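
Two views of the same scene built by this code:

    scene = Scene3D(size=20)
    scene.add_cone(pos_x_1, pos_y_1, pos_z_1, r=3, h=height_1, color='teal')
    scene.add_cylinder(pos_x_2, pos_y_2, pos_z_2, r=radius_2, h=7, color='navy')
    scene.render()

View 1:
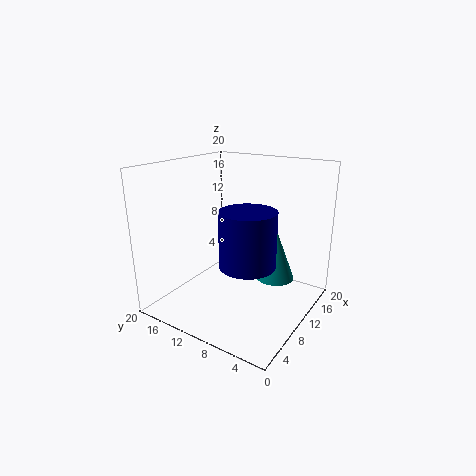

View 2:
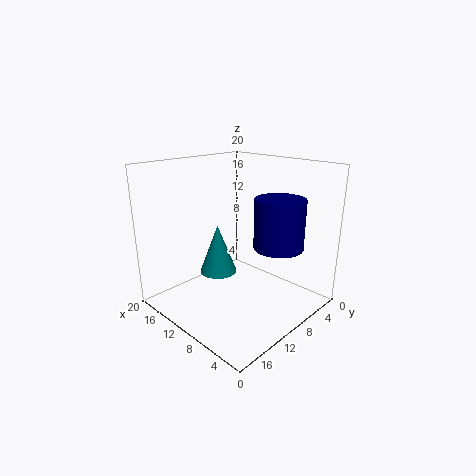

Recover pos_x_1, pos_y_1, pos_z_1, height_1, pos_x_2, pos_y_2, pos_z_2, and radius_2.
pos_x_1 = 17; pos_y_1 = 7.5; pos_z_1 = 1.5; height_1 = 8; pos_x_2 = 6; pos_y_2 = 6; pos_z_2 = 8.5; radius_2 = 3.5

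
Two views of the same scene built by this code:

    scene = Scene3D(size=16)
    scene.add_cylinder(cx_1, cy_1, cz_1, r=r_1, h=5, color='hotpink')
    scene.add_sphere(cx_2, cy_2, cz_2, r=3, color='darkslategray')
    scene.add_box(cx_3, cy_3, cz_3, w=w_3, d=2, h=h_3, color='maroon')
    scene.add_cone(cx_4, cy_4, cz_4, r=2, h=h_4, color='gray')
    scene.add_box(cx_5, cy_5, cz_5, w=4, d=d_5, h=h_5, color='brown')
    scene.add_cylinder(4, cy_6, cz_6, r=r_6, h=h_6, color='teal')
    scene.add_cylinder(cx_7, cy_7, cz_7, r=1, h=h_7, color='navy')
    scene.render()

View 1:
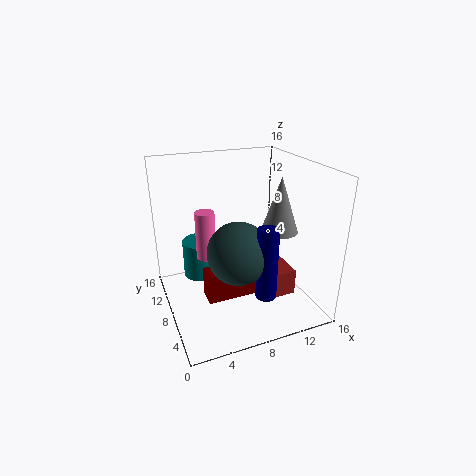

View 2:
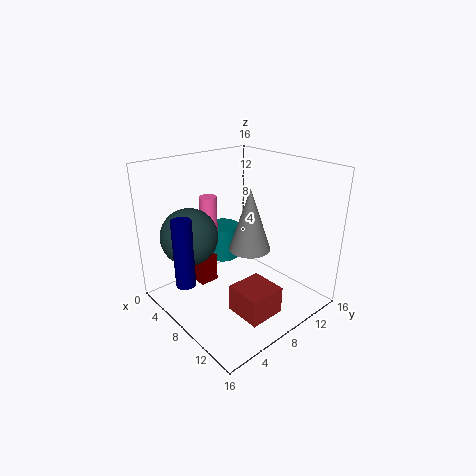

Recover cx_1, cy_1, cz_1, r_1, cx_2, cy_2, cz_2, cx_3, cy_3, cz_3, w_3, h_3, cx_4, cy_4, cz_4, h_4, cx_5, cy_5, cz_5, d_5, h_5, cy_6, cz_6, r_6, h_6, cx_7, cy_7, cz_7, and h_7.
cx_1 = 4, cy_1 = 7, cz_1 = 7, r_1 = 1, cx_2 = 6, cy_2 = 3, cz_2 = 9, cx_3 = 3, cy_3 = 3, cz_3 = 4, w_3 = 5, h_3 = 3, cx_4 = 12, cy_4 = 6, cz_4 = 9, h_4 = 6, cx_5 = 10, cy_5 = 5, cz_5 = 1, d_5 = 4, h_5 = 3, cy_6 = 9, cz_6 = 4, r_6 = 2, h_6 = 4, cx_7 = 8, cy_7 = 1, cz_7 = 5, h_7 = 7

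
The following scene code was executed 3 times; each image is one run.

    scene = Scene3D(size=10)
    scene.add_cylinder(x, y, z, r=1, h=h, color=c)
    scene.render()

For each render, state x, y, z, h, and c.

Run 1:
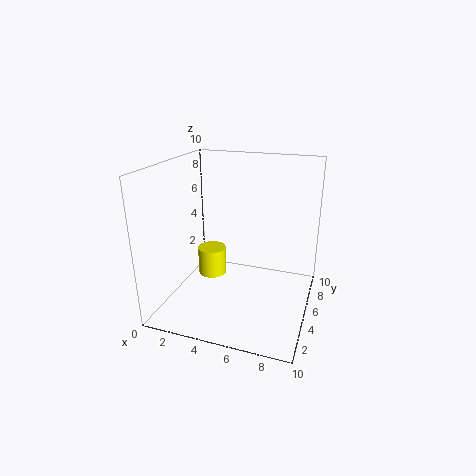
x = 3; y = 5; z = 2; h = 2; c = 'yellow'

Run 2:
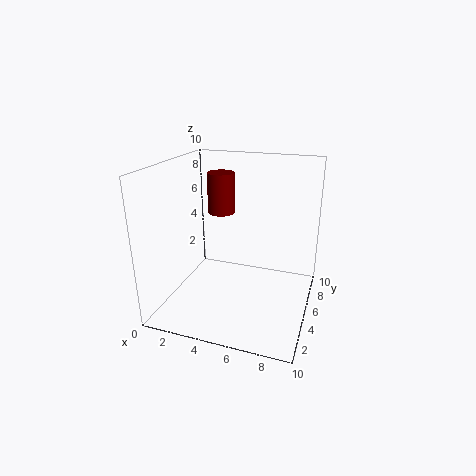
x = 3; y = 7; z = 6; h = 3; c = 'maroon'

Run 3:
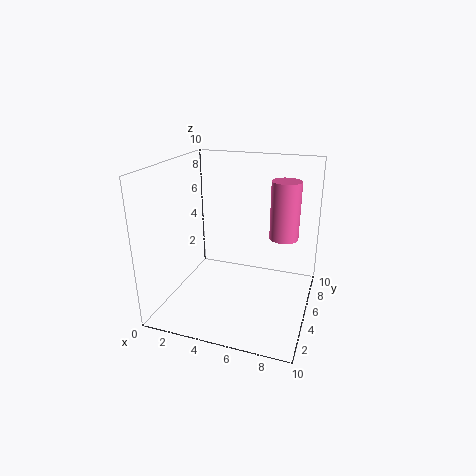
x = 8; y = 6; z = 5; h = 4; c = 'hotpink'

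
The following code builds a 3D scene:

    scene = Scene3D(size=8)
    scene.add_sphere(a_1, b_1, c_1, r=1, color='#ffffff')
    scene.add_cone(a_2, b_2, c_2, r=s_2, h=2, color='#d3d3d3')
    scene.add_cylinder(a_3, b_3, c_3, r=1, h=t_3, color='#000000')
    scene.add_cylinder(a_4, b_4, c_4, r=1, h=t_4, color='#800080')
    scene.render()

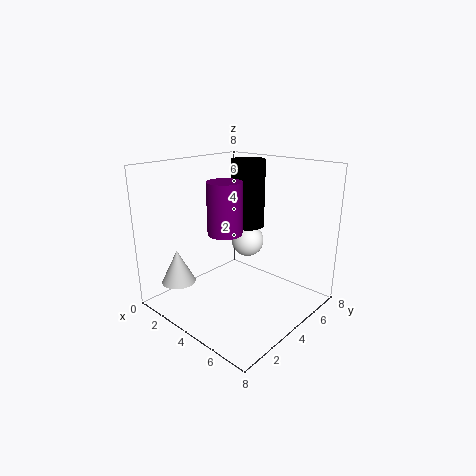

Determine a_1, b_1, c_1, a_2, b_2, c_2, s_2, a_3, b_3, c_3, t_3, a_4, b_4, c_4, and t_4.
a_1 = 3, b_1 = 6, c_1 = 3, a_2 = 1, b_2 = 2, c_2 = 1, s_2 = 1, a_3 = 3, b_3 = 6, c_3 = 4, t_3 = 4, a_4 = 3, b_4 = 4, c_4 = 4, t_4 = 3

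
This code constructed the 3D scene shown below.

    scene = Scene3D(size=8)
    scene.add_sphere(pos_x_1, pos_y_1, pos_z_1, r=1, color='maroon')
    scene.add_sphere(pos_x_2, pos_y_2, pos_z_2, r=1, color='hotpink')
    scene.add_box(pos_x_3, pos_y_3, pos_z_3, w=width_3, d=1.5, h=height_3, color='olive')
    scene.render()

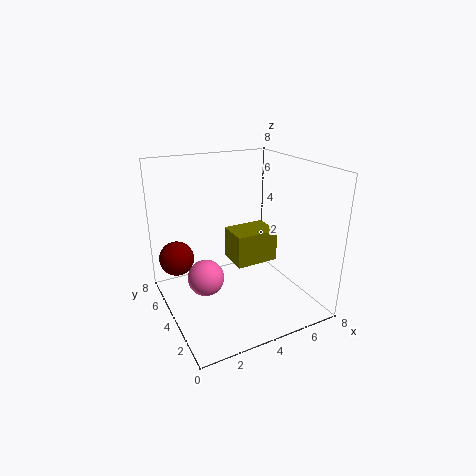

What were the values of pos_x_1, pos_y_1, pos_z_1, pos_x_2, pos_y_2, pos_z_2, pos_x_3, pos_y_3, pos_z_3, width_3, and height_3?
pos_x_1 = 1, pos_y_1 = 6, pos_z_1 = 2.5, pos_x_2 = 2, pos_y_2 = 4, pos_z_2 = 2, pos_x_3 = 2.5, pos_y_3 = 1, pos_z_3 = 4, width_3 = 2, height_3 = 1.5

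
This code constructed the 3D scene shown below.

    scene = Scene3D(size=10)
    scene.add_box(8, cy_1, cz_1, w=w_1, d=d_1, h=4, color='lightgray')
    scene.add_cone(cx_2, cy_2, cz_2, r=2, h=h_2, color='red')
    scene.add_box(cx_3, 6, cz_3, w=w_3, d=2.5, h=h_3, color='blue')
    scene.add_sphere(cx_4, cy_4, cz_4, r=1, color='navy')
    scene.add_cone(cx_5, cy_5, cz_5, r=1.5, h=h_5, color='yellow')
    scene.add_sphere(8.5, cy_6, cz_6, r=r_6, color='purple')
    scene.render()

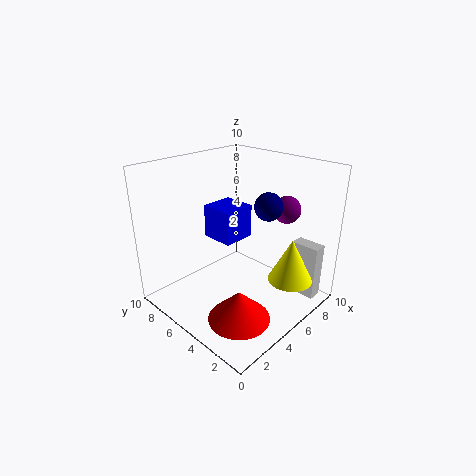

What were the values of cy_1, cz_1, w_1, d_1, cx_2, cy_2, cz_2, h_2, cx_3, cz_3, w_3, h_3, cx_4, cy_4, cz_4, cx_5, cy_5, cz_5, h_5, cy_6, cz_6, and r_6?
cy_1 = 0.5
cz_1 = 0.5
w_1 = 1
d_1 = 2
cx_2 = 2.5
cy_2 = 2.5
cz_2 = 1
h_2 = 2
cx_3 = 5
cz_3 = 4
w_3 = 2.5
h_3 = 2.5
cx_4 = 7
cy_4 = 4
cz_4 = 7
cx_5 = 6.5
cy_5 = 1.5
cz_5 = 2.5
h_5 = 3
cy_6 = 3.5
cz_6 = 6.5
r_6 = 1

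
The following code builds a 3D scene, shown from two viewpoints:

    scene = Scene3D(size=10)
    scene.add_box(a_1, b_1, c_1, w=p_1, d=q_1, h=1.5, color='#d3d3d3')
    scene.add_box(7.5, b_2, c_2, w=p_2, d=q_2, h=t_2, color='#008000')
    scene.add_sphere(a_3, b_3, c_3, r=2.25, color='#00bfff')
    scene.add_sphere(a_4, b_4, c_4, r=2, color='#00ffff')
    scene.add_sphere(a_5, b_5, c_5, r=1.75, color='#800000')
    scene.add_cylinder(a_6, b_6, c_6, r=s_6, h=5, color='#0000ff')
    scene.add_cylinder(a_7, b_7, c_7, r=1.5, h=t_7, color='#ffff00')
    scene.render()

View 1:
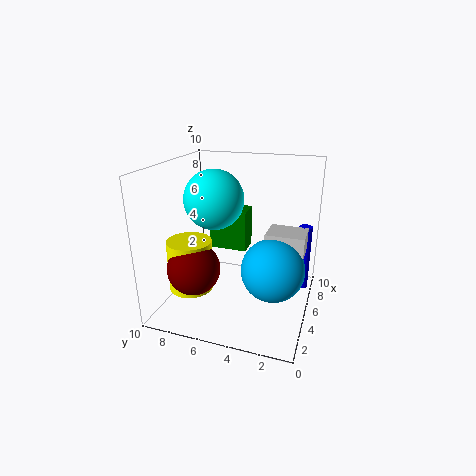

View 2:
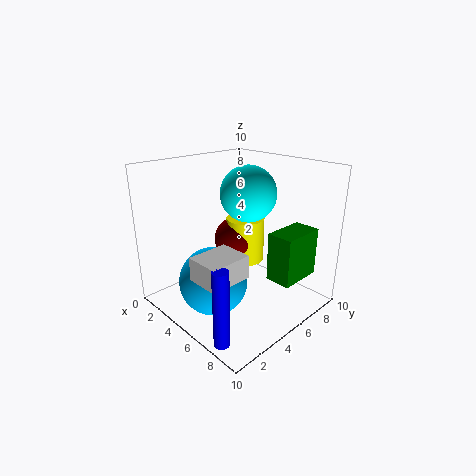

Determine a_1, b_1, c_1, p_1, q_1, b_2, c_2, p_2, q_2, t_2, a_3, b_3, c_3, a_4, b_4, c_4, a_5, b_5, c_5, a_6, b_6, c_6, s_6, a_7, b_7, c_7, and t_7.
a_1 = 5.5, b_1 = 0.5, c_1 = 3.75, p_1 = 2.25, q_1 = 2.75, b_2 = 5.25, c_2 = 2.75, p_2 = 1.75, q_2 = 3, t_2 = 3.25, a_3 = 5.25, b_3 = 2.5, c_3 = 2.75, a_4 = 4.5, b_4 = 6.5, c_4 = 7.75, a_5 = 2.5, b_5 = 7.25, c_5 = 3.5, a_6 = 8, b_6 = 0.75, c_6 = 0.25, s_6 = 0.5, a_7 = 3, b_7 = 7.75, c_7 = 1.75, t_7 = 3.5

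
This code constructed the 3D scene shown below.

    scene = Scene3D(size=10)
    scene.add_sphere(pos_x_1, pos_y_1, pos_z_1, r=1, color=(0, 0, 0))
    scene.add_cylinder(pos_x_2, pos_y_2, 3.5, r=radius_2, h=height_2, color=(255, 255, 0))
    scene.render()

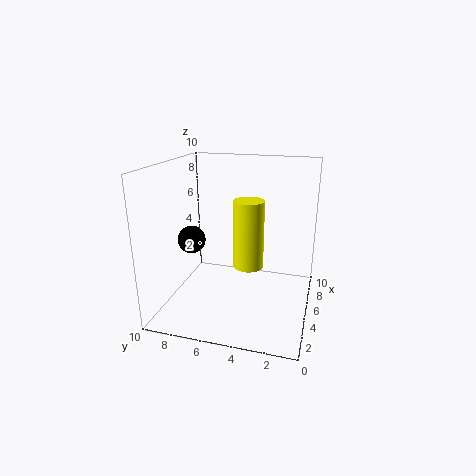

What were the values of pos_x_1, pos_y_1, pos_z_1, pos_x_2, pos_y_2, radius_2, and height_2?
pos_x_1 = 5; pos_y_1 = 8.5; pos_z_1 = 4.5; pos_x_2 = 4; pos_y_2 = 4; radius_2 = 1; height_2 = 4.5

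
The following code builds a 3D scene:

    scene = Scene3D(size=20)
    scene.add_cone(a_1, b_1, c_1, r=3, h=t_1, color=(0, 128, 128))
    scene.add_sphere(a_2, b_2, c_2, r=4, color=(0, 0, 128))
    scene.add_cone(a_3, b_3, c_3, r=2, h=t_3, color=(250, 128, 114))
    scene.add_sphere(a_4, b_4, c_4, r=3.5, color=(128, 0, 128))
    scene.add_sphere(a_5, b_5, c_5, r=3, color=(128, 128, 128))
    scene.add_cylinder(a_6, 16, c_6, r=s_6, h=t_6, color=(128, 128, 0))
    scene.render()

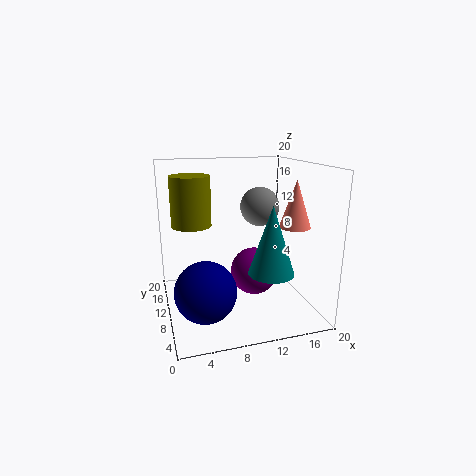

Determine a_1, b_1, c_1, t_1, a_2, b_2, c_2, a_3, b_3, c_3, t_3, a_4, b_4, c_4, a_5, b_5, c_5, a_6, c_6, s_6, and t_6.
a_1 = 13; b_1 = 5; c_1 = 6.5; t_1 = 9; a_2 = 4.5; b_2 = 6; c_2 = 4.5; a_3 = 16; b_3 = 5; c_3 = 12.5; t_3 = 6; a_4 = 13; b_4 = 11.5; c_4 = 4; a_5 = 15; b_5 = 15; c_5 = 13; a_6 = 4.5; c_6 = 10.5; s_6 = 3; t_6 = 7.5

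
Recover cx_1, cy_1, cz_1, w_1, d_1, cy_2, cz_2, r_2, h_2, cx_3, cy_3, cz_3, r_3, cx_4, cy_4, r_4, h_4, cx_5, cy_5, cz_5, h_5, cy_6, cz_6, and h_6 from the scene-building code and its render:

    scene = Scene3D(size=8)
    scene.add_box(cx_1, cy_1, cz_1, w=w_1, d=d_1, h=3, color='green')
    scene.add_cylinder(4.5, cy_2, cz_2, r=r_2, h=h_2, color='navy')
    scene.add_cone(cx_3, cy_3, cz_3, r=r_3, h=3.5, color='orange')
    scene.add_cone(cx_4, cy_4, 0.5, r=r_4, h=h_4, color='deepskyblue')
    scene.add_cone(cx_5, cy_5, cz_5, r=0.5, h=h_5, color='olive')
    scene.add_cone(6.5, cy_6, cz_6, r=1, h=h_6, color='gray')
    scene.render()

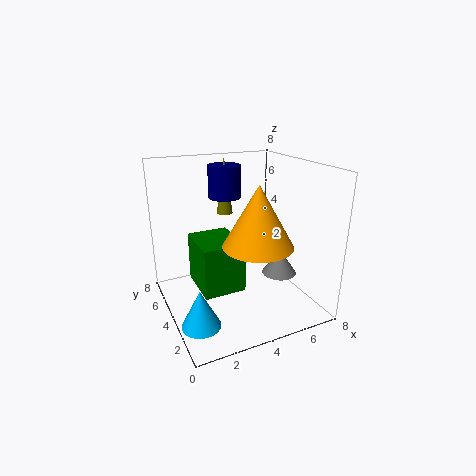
cx_1 = 2; cy_1 = 4; cz_1 = 0.5; w_1 = 2.5; d_1 = 3; cy_2 = 7; cz_2 = 5.5; r_2 = 1; h_2 = 2; cx_3 = 5; cy_3 = 3.5; cz_3 = 3.5; r_3 = 2; cx_4 = 1; cy_4 = 2; r_4 = 1; h_4 = 2; cx_5 = 4.5; cy_5 = 7; cz_5 = 4.5; h_5 = 3.5; cy_6 = 3.5; cz_6 = 1.5; h_6 = 1.5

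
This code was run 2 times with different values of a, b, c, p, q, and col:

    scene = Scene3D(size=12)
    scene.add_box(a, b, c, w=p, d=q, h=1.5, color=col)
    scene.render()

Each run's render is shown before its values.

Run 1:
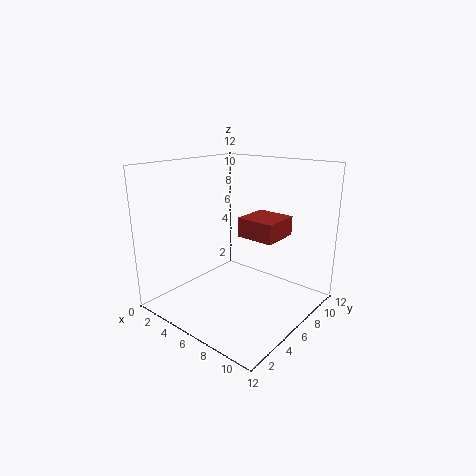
a = 7; b = 4.75; c = 6.75; p = 3; q = 3; col = 'brown'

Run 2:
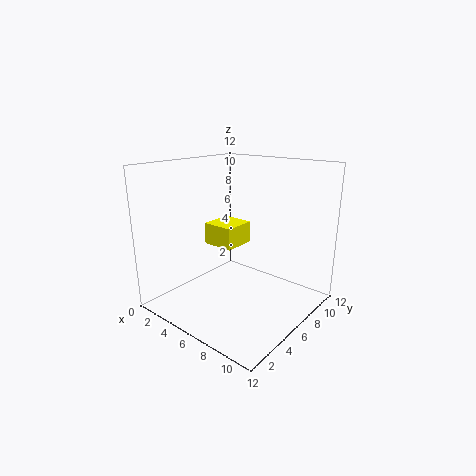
a = 6.5; b = 1.75; c = 7; p = 2.25; q = 2.25; col = 'yellow'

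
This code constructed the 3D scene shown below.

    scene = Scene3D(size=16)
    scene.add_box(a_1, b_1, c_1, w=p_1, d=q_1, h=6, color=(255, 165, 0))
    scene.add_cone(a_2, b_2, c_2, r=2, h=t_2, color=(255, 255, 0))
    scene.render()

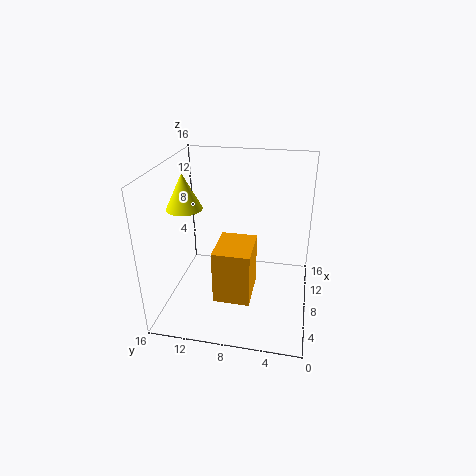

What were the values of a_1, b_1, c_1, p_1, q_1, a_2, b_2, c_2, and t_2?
a_1 = 4, b_1 = 6, c_1 = 2, p_1 = 5, q_1 = 4, a_2 = 8, b_2 = 14, c_2 = 11, t_2 = 4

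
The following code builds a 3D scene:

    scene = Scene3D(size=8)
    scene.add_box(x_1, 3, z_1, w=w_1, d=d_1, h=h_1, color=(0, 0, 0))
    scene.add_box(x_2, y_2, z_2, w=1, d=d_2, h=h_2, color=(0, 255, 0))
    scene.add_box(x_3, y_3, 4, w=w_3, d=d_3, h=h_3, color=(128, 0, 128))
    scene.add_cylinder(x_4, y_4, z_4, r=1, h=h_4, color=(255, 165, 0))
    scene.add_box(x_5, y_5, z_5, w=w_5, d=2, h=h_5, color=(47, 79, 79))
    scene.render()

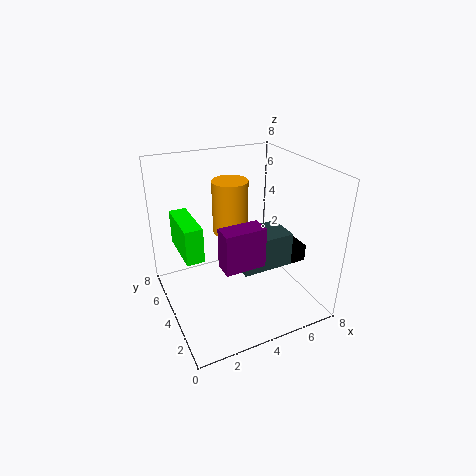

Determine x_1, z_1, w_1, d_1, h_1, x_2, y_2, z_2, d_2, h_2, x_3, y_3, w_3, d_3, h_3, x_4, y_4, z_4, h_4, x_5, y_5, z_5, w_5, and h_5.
x_1 = 7
z_1 = 2
w_1 = 1
d_1 = 2
h_1 = 1
x_2 = 1
y_2 = 4
z_2 = 3
d_2 = 3
h_2 = 2
x_3 = 2
y_3 = 1
w_3 = 2
d_3 = 1
h_3 = 2
x_4 = 4
y_4 = 5
z_4 = 4
h_4 = 3
x_5 = 4
y_5 = 3
z_5 = 2
w_5 = 3
h_5 = 2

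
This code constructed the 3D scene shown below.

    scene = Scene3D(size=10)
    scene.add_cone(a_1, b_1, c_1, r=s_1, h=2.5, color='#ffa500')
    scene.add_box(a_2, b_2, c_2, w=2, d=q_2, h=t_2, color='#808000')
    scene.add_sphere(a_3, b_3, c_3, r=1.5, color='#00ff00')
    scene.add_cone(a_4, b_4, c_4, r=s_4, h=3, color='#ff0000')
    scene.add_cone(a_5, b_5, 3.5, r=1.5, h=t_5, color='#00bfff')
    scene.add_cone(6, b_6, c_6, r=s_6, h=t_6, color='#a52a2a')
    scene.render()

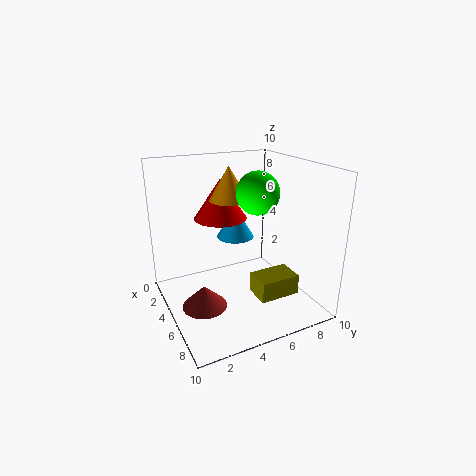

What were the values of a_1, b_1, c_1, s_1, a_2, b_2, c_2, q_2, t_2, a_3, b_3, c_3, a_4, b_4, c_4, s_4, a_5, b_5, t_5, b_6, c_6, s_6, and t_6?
a_1 = 2.5; b_1 = 5.5; c_1 = 7; s_1 = 1.5; a_2 = 5; b_2 = 6; c_2 = 0.5; q_2 = 3; t_2 = 1.5; a_3 = 5; b_3 = 6.5; c_3 = 8; a_4 = 2; b_4 = 5; c_4 = 5.5; s_4 = 2; a_5 = 1.5; b_5 = 6.5; t_5 = 2.5; b_6 = 2; c_6 = 1; s_6 = 1.5; t_6 = 1.5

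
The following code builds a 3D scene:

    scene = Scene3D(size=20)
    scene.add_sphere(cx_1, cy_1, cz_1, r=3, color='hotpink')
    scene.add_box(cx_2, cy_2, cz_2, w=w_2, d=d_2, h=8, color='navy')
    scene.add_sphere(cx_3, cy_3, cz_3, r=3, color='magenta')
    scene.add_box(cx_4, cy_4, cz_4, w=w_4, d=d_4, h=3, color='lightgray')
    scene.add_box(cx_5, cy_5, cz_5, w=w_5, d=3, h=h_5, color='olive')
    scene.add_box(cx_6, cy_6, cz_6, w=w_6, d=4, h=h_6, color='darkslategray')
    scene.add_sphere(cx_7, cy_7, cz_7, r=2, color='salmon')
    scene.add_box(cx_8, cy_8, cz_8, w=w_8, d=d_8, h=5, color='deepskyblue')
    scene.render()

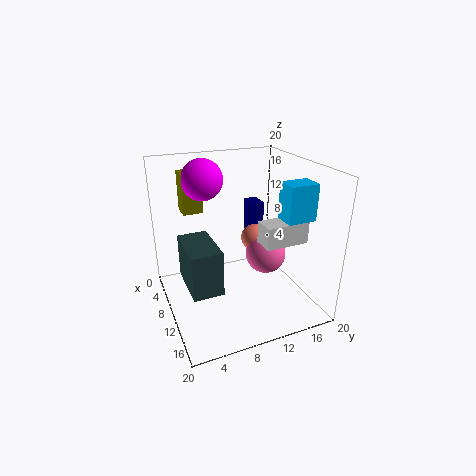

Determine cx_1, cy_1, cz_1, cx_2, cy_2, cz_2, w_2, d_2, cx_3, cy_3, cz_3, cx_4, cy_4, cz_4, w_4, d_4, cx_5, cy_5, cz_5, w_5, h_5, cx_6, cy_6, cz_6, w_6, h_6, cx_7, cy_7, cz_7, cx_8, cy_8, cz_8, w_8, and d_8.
cx_1 = 9; cy_1 = 15; cz_1 = 6; cx_2 = 3; cy_2 = 14; cz_2 = 5; w_2 = 3; d_2 = 2; cx_3 = 4; cy_3 = 7; cz_3 = 17; cx_4 = 12; cy_4 = 12; cz_4 = 10; w_4 = 3; d_4 = 6; cx_5 = 1; cy_5 = 4; cz_5 = 12; w_5 = 3; h_5 = 6; cx_6 = 8; cy_6 = 2; cz_6 = 5; w_6 = 7; h_6 = 6; cx_7 = 7; cy_7 = 14; cz_7 = 8; cx_8 = 12; cy_8 = 15; cz_8 = 13; w_8 = 3; d_8 = 4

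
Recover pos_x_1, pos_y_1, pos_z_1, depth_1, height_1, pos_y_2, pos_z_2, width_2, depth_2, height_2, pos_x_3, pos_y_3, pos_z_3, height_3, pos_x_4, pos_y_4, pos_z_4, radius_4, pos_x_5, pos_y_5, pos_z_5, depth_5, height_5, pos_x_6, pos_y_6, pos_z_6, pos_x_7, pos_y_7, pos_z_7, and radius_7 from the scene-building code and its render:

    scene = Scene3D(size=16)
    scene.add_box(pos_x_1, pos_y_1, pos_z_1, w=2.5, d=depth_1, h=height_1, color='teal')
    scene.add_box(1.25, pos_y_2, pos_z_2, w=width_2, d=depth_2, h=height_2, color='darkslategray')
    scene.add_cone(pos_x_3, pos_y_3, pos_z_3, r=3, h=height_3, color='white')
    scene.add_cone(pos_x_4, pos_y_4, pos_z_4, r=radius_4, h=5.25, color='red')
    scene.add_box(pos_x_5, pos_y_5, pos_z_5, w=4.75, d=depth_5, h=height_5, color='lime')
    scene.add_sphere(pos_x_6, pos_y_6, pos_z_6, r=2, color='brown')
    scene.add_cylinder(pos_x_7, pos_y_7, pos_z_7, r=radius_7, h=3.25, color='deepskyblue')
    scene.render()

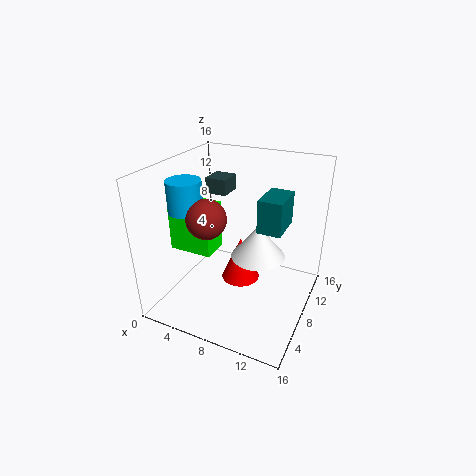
pos_x_1 = 10.75; pos_y_1 = 6.5; pos_z_1 = 10; depth_1 = 4; height_1 = 3.5; pos_y_2 = 12.75; pos_z_2 = 10.5; width_2 = 2.75; depth_2 = 3; height_2 = 2; pos_x_3 = 10.25; pos_y_3 = 8.5; pos_z_3 = 6; height_3 = 3.75; pos_x_4 = 7.75; pos_y_4 = 9.25; pos_z_4 = 2; radius_4 = 2.25; pos_x_5 = 1.5; pos_y_5 = 4.5; pos_z_5 = 7; depth_5 = 3; height_5 = 5.25; pos_x_6 = 6.5; pos_y_6 = 4; pos_z_6 = 11.75; pos_x_7 = 4; pos_y_7 = 4.25; pos_z_7 = 12; radius_7 = 1.75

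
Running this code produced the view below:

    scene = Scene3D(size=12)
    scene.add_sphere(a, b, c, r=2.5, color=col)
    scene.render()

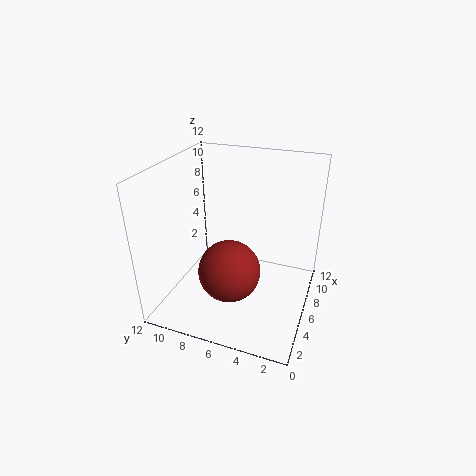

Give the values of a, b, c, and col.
a = 4; b = 6; c = 4; col = 'brown'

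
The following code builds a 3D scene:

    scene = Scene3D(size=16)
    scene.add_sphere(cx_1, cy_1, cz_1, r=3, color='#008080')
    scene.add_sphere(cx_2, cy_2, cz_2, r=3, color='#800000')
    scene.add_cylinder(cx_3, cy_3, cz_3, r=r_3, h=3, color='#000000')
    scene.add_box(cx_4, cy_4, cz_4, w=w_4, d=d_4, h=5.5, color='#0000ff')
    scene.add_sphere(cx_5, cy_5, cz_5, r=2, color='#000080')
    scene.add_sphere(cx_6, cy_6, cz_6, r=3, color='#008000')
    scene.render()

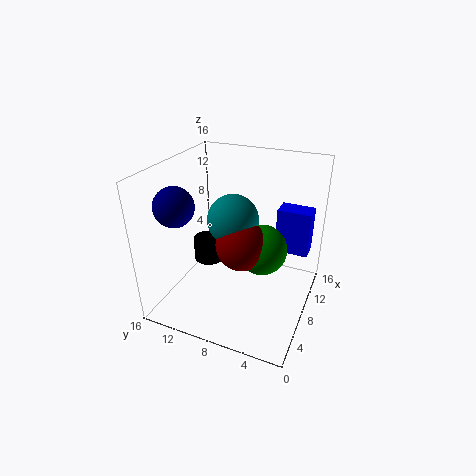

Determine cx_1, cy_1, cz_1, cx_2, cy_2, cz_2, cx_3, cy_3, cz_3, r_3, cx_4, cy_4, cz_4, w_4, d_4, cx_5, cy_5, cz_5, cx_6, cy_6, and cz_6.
cx_1 = 10, cy_1 = 9.5, cz_1 = 9, cx_2 = 9, cy_2 = 8, cz_2 = 6.5, cx_3 = 12, cy_3 = 14, cz_3 = 1.5, r_3 = 2, cx_4 = 12.5, cy_4 = 1, cz_4 = 4.5, w_4 = 2.5, d_4 = 4, cx_5 = 3, cy_5 = 12.5, cz_5 = 13, cx_6 = 10.5, cy_6 = 6, cz_6 = 5.5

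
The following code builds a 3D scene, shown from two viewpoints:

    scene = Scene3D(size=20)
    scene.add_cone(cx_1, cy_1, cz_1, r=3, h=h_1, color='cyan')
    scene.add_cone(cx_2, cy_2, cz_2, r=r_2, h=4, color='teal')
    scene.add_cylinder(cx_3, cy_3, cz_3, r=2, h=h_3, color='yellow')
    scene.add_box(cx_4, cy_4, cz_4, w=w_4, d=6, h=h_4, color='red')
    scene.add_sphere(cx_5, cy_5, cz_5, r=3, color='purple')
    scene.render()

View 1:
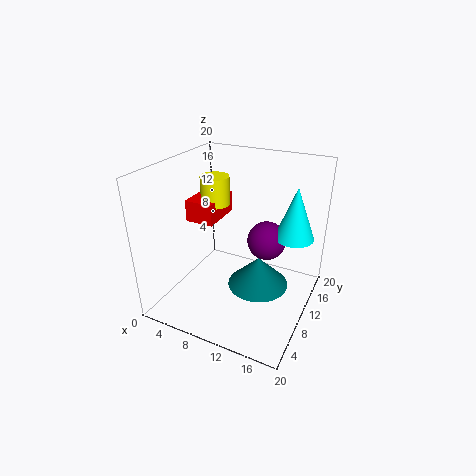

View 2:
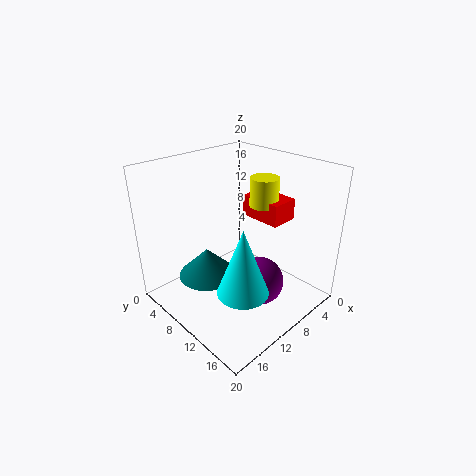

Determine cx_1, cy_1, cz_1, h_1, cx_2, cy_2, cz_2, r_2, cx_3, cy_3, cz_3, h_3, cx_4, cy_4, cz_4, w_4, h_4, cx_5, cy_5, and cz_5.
cx_1 = 16; cy_1 = 17; cz_1 = 8; h_1 = 8; cx_2 = 14; cy_2 = 8; cz_2 = 5; r_2 = 4; cx_3 = 6; cy_3 = 11; cz_3 = 14; h_3 = 4; cx_4 = 3; cy_4 = 8; cz_4 = 12; w_4 = 4; h_4 = 3; cx_5 = 12; cy_5 = 16; cz_5 = 7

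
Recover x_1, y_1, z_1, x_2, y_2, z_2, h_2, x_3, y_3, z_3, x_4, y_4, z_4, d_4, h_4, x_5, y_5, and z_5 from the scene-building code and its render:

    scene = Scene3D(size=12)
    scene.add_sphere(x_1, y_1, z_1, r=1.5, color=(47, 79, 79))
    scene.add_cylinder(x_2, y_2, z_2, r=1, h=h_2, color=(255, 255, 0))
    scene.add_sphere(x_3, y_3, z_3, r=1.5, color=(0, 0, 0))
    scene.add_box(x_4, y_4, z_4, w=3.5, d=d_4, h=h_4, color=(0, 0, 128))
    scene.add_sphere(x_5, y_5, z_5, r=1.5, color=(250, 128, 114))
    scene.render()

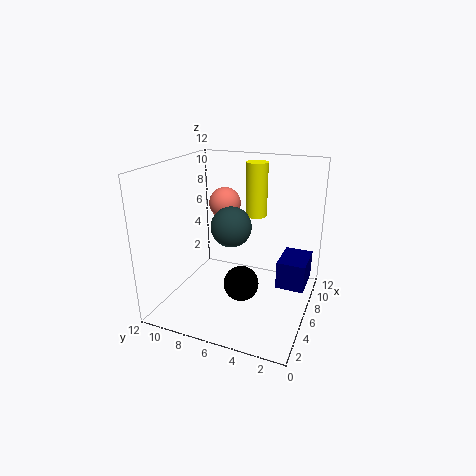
x_1 = 3.5; y_1 = 5.5; z_1 = 8; x_2 = 10.5; y_2 = 6; z_2 = 6.5; h_2 = 5; x_3 = 5.5; y_3 = 5.5; z_3 = 2; x_4 = 7.5; y_4 = 0.5; z_4 = 1; d_4 = 2.5; h_4 = 2.5; x_5 = 10; y_5 = 9; z_5 = 7.5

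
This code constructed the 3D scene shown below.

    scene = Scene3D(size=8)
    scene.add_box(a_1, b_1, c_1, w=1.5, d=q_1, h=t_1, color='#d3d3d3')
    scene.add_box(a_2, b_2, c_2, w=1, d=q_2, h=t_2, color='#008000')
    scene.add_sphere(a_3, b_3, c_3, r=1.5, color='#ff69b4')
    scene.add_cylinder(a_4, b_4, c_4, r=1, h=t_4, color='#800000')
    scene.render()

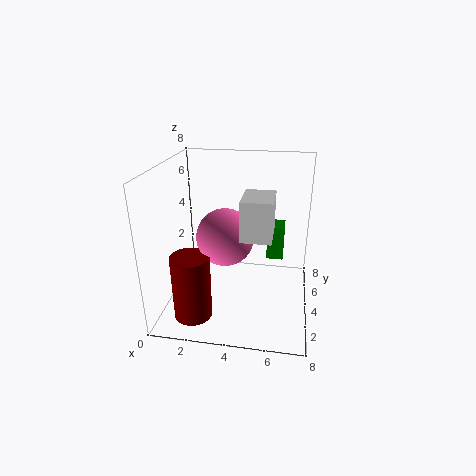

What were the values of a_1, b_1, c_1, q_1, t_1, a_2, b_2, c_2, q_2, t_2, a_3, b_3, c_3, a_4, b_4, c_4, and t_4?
a_1 = 4.5, b_1 = 1.5, c_1 = 5, q_1 = 2, t_1 = 2, a_2 = 5.5, b_2 = 5.5, c_2 = 2, q_2 = 1.5, t_2 = 2, a_3 = 3.5, b_3 = 3, c_3 = 4.5, a_4 = 2, b_4 = 1.5, c_4 = 0.5, t_4 = 3.5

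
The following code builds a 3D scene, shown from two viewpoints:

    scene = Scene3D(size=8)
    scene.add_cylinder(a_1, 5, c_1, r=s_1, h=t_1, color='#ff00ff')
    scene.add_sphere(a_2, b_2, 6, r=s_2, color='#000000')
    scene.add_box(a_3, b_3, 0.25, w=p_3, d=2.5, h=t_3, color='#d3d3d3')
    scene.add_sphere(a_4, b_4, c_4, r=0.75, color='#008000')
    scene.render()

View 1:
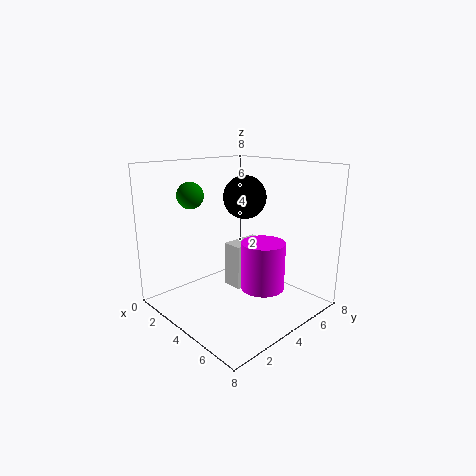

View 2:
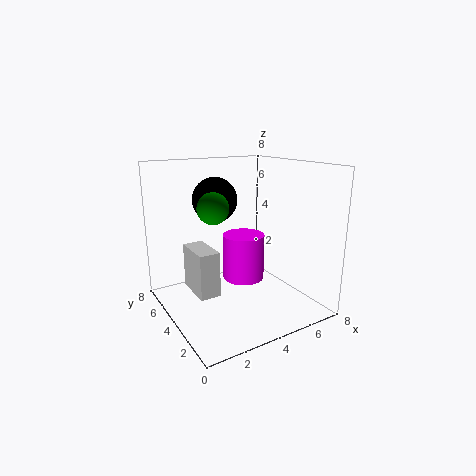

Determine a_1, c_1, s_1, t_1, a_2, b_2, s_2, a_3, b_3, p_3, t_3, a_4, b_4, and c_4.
a_1 = 5, c_1 = 1, s_1 = 1.25, t_1 = 2.75, a_2 = 3.25, b_2 = 5.25, s_2 = 1.25, a_3 = 2, b_3 = 4.75, p_3 = 1.25, t_3 = 2.75, a_4 = 1.75, b_4 = 2.5, c_4 = 6.25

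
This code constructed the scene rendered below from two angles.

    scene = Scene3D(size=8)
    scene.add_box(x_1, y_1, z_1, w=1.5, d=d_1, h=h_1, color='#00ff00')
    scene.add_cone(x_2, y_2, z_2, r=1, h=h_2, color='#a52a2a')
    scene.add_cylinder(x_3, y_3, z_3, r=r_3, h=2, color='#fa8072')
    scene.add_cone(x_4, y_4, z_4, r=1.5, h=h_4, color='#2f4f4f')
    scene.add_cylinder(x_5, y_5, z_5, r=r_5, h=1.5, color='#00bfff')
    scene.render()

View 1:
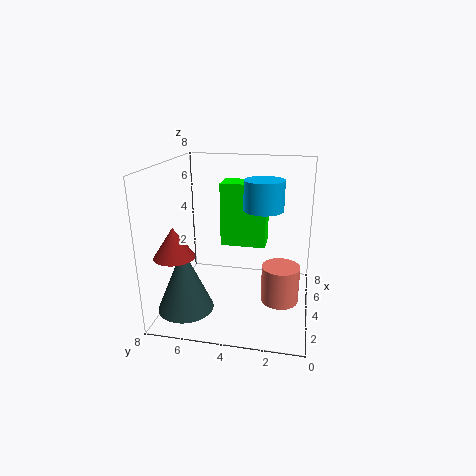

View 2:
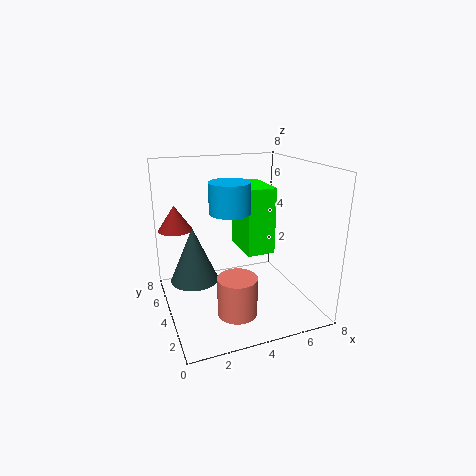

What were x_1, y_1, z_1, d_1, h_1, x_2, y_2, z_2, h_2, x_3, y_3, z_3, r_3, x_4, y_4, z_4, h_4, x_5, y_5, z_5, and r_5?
x_1 = 4, y_1 = 2.5, z_1 = 3.5, d_1 = 2.5, h_1 = 3.5, x_2 = 1, y_2 = 6.5, z_2 = 4, h_2 = 1.5, x_3 = 3, y_3 = 1.5, z_3 = 1, r_3 = 1, x_4 = 2, y_4 = 6.5, z_4 = 0.5, h_4 = 3.5, x_5 = 3, y_5 = 2.5, z_5 = 6, r_5 = 1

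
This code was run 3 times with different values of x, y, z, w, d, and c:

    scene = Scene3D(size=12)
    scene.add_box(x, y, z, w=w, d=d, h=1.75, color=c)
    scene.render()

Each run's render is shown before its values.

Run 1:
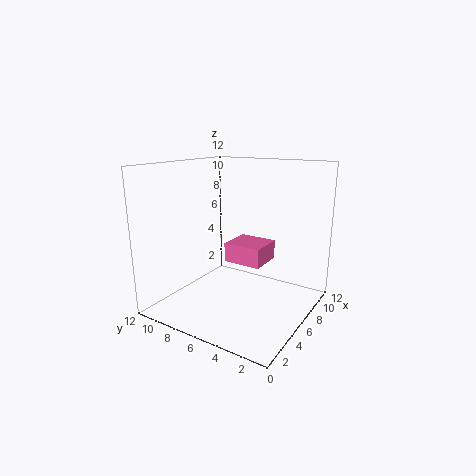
x = 7.25; y = 4.75; z = 3; w = 3.25; d = 3.5; c = 'hotpink'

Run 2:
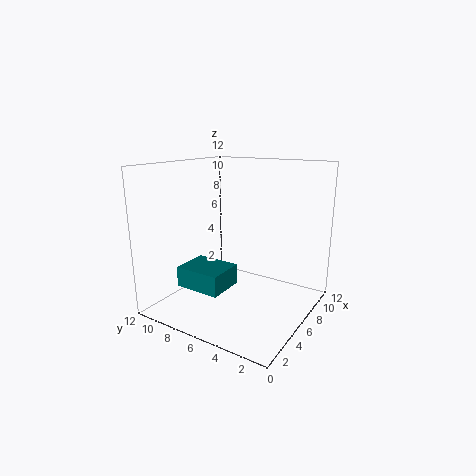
x = 3; y = 6.25; z = 1.75; w = 3.25; d = 4; c = 'teal'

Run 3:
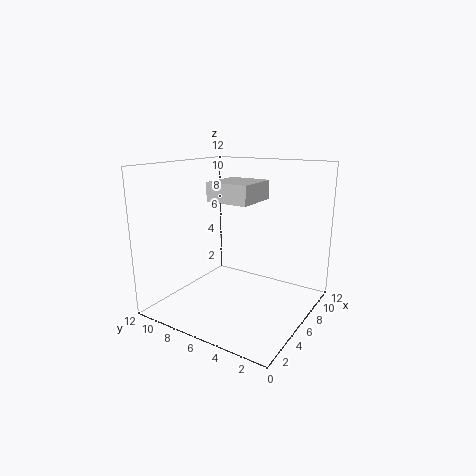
x = 6.75; y = 5.75; z = 8.5; w = 4.25; d = 4; c = 'lightgray'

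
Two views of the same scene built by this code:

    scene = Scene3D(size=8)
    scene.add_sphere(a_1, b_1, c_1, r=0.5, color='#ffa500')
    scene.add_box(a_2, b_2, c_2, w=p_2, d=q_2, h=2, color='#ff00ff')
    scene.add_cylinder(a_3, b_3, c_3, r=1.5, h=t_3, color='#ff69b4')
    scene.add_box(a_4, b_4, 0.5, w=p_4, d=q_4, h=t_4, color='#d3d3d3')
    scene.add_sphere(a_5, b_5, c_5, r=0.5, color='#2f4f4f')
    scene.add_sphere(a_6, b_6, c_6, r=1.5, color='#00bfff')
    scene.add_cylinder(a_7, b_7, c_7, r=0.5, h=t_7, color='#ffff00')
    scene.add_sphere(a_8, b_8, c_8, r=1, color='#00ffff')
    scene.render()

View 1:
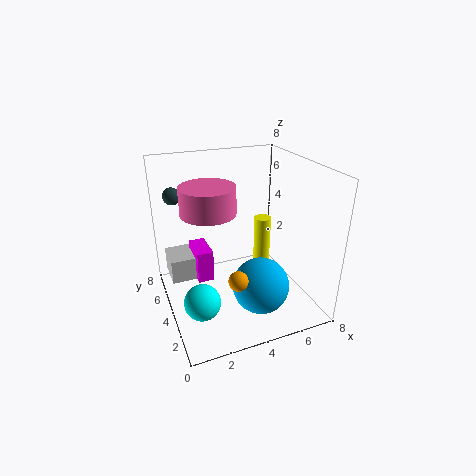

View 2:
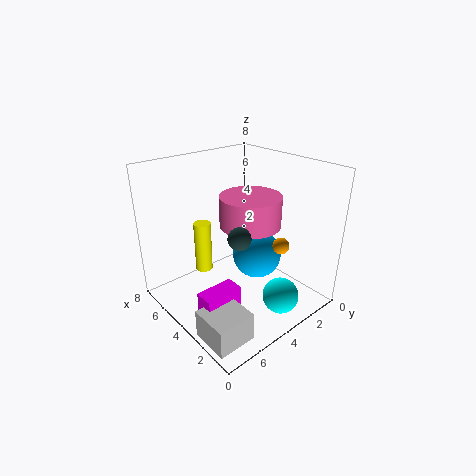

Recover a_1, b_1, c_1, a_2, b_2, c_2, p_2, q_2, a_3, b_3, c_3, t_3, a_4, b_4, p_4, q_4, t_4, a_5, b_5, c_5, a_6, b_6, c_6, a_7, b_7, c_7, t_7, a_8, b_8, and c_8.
a_1 = 3
b_1 = 1.5
c_1 = 3
a_2 = 2
b_2 = 5.5
c_2 = 0.5
p_2 = 1
q_2 = 2
a_3 = 2.5
b_3 = 4.5
c_3 = 5.5
t_3 = 1.5
a_4 = 0.5
b_4 = 6
p_4 = 2
q_4 = 2
t_4 = 1.5
a_5 = 1
b_5 = 6.5
c_5 = 6
a_6 = 4.5
b_6 = 2
c_6 = 2
a_7 = 6
b_7 = 5
c_7 = 1.5
t_7 = 3
a_8 = 1.5
b_8 = 3
c_8 = 1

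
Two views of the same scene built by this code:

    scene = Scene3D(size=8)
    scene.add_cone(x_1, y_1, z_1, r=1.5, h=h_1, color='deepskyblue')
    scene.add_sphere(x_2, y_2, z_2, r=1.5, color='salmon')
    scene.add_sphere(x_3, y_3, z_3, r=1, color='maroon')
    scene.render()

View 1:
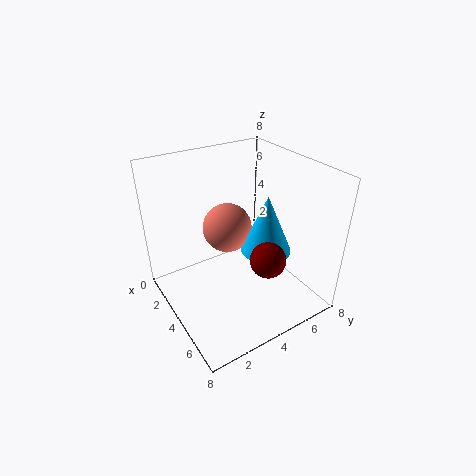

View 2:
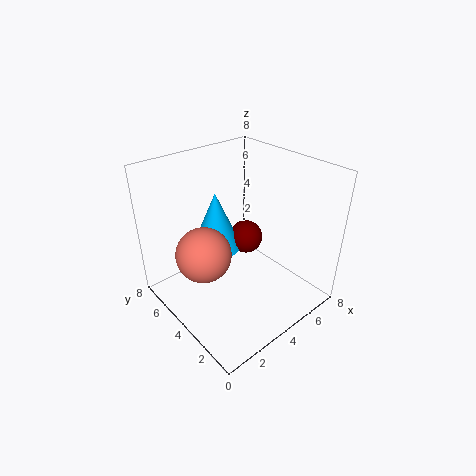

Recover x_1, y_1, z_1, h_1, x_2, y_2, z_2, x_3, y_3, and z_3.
x_1 = 4; y_1 = 6; z_1 = 2.5; h_1 = 3.5; x_2 = 2; y_2 = 4.5; z_2 = 3.5; x_3 = 5.5; y_3 = 5; z_3 = 3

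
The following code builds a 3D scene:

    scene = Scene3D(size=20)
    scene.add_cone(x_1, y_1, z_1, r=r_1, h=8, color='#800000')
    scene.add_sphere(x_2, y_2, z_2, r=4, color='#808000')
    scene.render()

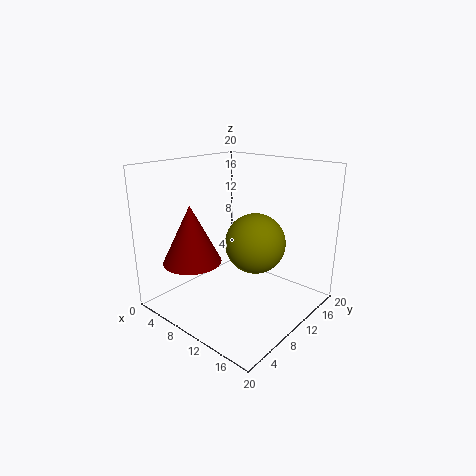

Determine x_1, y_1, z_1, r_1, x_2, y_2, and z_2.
x_1 = 6; y_1 = 5; z_1 = 7; r_1 = 4; x_2 = 13; y_2 = 10; z_2 = 10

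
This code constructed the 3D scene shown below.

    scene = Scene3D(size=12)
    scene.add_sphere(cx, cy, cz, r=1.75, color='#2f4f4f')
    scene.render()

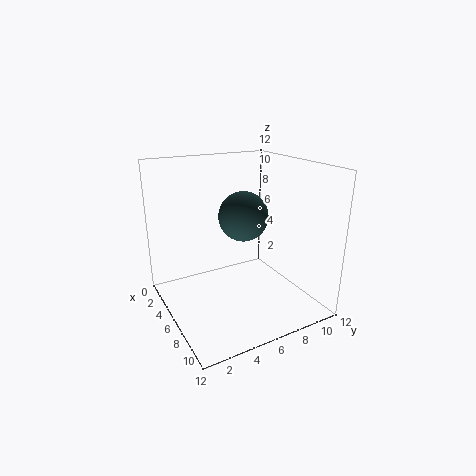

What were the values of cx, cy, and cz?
cx = 9; cy = 4.75; cz = 9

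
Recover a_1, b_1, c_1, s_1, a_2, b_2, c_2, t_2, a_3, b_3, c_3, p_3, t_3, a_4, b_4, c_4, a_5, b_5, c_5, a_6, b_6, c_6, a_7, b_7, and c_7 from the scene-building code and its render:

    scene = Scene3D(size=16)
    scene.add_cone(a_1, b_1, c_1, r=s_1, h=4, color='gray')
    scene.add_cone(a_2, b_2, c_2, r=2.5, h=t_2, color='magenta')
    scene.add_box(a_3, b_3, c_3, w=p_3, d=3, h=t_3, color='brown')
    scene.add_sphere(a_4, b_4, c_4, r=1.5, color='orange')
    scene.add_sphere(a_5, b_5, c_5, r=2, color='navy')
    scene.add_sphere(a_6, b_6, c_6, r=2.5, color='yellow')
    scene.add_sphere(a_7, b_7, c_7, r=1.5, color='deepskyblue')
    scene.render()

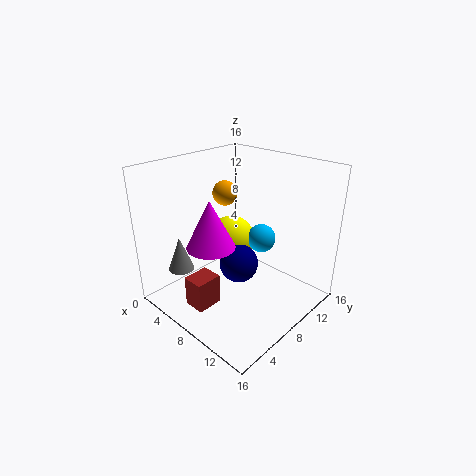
a_1 = 2.5, b_1 = 4, c_1 = 3.5, s_1 = 1.5, a_2 = 8, b_2 = 4, c_2 = 8.5, t_2 = 5, a_3 = 5, b_3 = 2.5, c_3 = 0.5, p_3 = 2.5, t_3 = 3.5, a_4 = 3.5, b_4 = 10.5, c_4 = 11.5, a_5 = 10, b_5 = 6, c_5 = 6.5, a_6 = 7.5, b_6 = 7.5, c_6 = 8, a_7 = 10.5, b_7 = 9, c_7 = 8.5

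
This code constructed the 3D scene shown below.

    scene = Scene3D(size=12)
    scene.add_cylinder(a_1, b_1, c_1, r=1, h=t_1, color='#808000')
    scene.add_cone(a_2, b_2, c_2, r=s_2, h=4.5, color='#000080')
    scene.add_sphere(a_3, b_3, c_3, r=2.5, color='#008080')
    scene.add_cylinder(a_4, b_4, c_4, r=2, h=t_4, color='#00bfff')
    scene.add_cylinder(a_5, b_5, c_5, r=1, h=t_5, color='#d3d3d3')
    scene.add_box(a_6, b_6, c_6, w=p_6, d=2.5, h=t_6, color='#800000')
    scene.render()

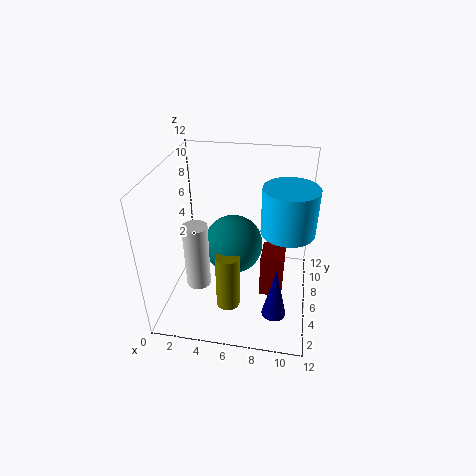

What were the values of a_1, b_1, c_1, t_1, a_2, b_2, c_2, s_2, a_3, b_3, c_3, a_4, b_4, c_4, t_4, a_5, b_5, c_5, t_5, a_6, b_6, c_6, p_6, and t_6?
a_1 = 5.5; b_1 = 4; c_1 = 0.5; t_1 = 5; a_2 = 9.5; b_2 = 3.5; c_2 = 0.5; s_2 = 1; a_3 = 5.5; b_3 = 6.5; c_3 = 5; a_4 = 10; b_4 = 4.5; c_4 = 8; t_4 = 3.5; a_5 = 3; b_5 = 4; c_5 = 2.5; t_5 = 5.5; a_6 = 8; b_6 = 5.5; c_6 = 0.5; p_6 = 2; t_6 = 4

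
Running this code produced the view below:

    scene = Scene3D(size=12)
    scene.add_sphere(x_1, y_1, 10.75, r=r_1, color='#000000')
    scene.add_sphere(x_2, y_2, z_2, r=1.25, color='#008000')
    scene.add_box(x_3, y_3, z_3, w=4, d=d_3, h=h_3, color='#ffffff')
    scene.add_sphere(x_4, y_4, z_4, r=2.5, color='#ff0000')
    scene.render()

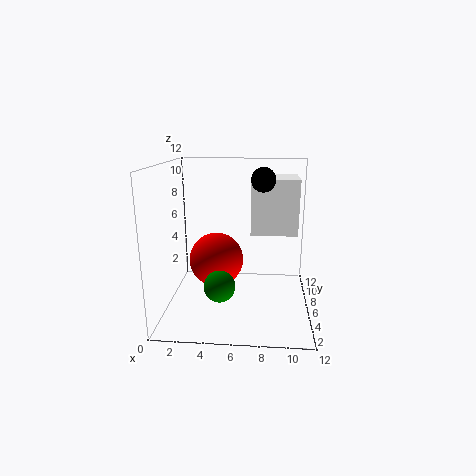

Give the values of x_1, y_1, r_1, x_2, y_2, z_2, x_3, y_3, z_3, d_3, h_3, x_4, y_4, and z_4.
x_1 = 8; y_1 = 6.5; r_1 = 1; x_2 = 4.75; y_2 = 3.5; z_2 = 2.75; x_3 = 7; y_3 = 6.75; z_3 = 6; d_3 = 3.5; h_3 = 4.75; x_4 = 3.75; y_4 = 8.5; z_4 = 3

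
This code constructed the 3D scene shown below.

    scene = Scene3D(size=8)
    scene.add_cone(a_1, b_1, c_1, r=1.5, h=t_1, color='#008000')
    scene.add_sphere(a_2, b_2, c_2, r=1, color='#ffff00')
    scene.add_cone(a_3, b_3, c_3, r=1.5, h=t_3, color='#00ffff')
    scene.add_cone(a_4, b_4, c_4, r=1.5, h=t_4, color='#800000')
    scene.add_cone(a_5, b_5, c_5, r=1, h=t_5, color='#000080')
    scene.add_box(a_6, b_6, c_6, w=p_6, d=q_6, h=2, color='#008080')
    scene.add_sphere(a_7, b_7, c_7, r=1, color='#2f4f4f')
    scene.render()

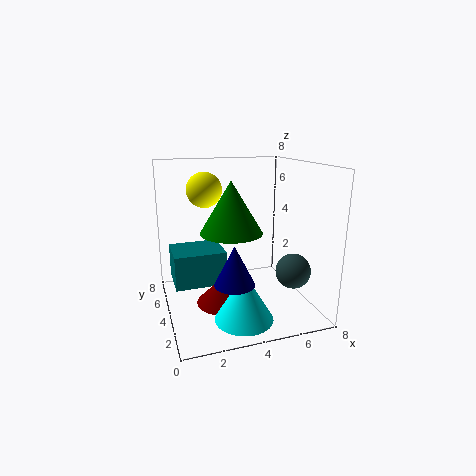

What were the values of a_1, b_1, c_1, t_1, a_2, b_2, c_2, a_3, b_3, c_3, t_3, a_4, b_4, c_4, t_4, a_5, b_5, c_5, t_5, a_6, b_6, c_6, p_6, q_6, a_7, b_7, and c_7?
a_1 = 3; b_1 = 2; c_1 = 5; t_1 = 2.5; a_2 = 2.5; b_2 = 5.5; c_2 = 6.5; a_3 = 3.5; b_3 = 1.5; c_3 = 0.5; t_3 = 2.5; a_4 = 3; b_4 = 3.5; c_4 = 0.5; t_4 = 1.5; a_5 = 3; b_5 = 1.5; c_5 = 2.5; t_5 = 2; a_6 = 0.5; b_6 = 4.5; c_6 = 1; p_6 = 3; q_6 = 2.5; a_7 = 7; b_7 = 3; c_7 = 2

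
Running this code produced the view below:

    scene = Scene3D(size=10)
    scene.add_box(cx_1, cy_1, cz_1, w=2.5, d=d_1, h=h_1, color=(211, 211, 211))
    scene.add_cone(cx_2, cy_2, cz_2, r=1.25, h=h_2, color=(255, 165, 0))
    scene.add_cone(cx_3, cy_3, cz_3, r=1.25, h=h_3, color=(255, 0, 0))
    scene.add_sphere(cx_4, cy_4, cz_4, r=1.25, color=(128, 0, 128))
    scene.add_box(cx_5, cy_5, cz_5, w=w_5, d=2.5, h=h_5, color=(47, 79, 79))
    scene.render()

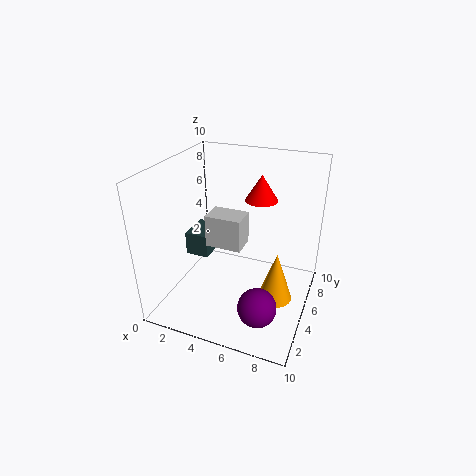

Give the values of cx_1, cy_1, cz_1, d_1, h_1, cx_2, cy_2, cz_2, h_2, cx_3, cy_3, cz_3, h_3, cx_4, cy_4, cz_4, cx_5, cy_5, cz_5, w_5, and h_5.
cx_1 = 3; cy_1 = 4; cz_1 = 4.5; d_1 = 1.75; h_1 = 2.25; cx_2 = 7.75; cy_2 = 5.5; cz_2 = 0.25; h_2 = 3.75; cx_3 = 5.5; cy_3 = 8.5; cz_3 = 6.5; h_3 = 2; cx_4 = 7.5; cy_4 = 2; cz_4 = 2; cx_5 = 0.75; cy_5 = 5; cz_5 = 2.75; w_5 = 1.75; h_5 = 1.75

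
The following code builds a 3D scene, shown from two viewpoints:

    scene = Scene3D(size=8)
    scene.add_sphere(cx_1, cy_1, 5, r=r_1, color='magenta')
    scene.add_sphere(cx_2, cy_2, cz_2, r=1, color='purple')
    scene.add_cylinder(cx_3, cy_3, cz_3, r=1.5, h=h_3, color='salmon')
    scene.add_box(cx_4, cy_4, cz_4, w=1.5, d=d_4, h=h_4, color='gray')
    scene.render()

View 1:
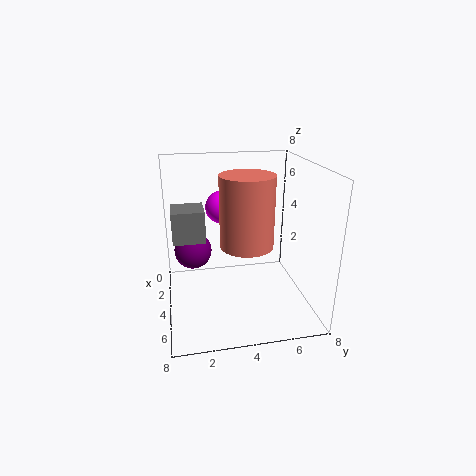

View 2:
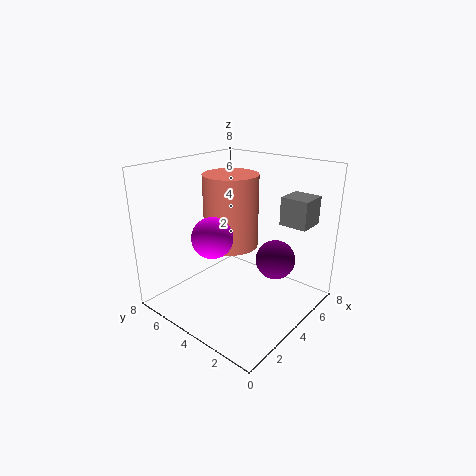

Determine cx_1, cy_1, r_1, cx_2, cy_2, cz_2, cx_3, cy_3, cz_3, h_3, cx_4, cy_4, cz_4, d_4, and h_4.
cx_1 = 1.5; cy_1 = 3.5; r_1 = 1; cx_2 = 4; cy_2 = 1.5; cz_2 = 3.5; cx_3 = 4; cy_3 = 4.5; cz_3 = 3.5; h_3 = 4; cx_4 = 5; cy_4 = 0.5; cz_4 = 5; d_4 = 1.5; h_4 = 1.5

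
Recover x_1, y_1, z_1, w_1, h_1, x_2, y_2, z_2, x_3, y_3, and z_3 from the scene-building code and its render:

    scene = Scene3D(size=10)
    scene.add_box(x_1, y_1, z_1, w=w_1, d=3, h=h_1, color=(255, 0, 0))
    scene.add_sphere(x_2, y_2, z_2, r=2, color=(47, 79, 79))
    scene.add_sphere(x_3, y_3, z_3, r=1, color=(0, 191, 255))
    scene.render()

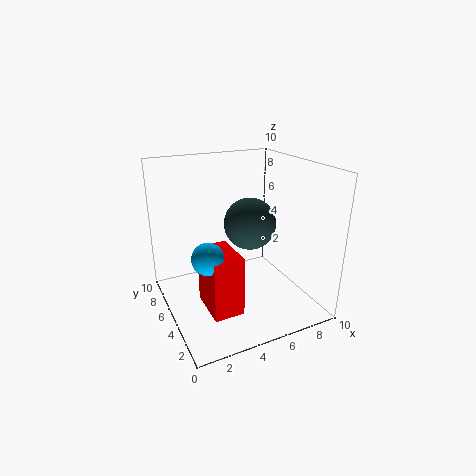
x_1 = 2
y_1 = 2
z_1 = 1
w_1 = 2
h_1 = 4
x_2 = 7
y_2 = 7
z_2 = 5
x_3 = 2
y_3 = 3
z_3 = 5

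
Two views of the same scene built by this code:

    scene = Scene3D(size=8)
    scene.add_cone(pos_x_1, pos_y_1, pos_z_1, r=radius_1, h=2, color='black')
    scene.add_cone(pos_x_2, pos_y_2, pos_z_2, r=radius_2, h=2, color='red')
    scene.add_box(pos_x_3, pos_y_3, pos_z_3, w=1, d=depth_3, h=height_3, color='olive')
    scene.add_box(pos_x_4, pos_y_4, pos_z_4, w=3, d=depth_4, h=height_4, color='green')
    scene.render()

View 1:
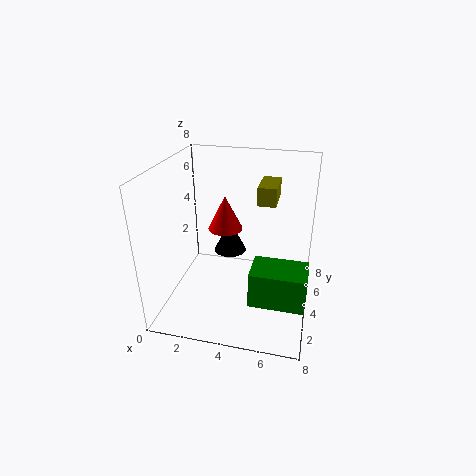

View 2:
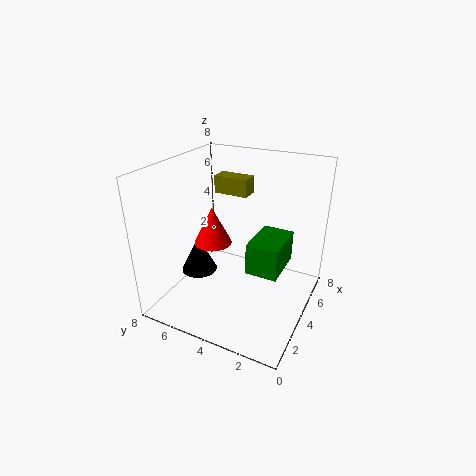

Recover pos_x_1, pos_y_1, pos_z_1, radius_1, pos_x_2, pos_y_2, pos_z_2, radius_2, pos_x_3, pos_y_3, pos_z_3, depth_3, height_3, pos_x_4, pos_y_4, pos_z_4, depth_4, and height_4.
pos_x_1 = 3; pos_y_1 = 6; pos_z_1 = 2; radius_1 = 1; pos_x_2 = 3; pos_y_2 = 5; pos_z_2 = 4; radius_2 = 1; pos_x_3 = 5; pos_y_3 = 4; pos_z_3 = 6; depth_3 = 2; height_3 = 1; pos_x_4 = 5; pos_y_4 = 2; pos_z_4 = 1; depth_4 = 2; height_4 = 2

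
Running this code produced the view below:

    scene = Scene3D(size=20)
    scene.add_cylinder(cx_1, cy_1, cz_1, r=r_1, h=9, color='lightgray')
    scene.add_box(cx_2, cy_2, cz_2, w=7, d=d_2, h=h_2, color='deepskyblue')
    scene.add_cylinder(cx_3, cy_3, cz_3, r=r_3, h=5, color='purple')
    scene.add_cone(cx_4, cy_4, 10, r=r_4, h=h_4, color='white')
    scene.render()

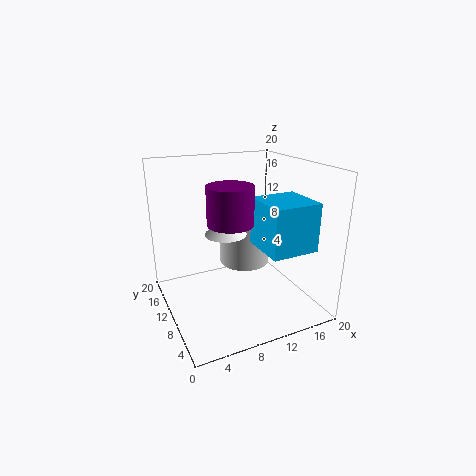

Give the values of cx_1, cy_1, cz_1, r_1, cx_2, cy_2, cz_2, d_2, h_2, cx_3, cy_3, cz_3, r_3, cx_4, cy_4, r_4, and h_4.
cx_1 = 14; cy_1 = 16; cz_1 = 3; r_1 = 4; cx_2 = 13; cy_2 = 5; cz_2 = 8; d_2 = 7; h_2 = 7; cx_3 = 8; cy_3 = 8; cz_3 = 13; r_3 = 3; cx_4 = 9; cy_4 = 12; r_4 = 3; h_4 = 3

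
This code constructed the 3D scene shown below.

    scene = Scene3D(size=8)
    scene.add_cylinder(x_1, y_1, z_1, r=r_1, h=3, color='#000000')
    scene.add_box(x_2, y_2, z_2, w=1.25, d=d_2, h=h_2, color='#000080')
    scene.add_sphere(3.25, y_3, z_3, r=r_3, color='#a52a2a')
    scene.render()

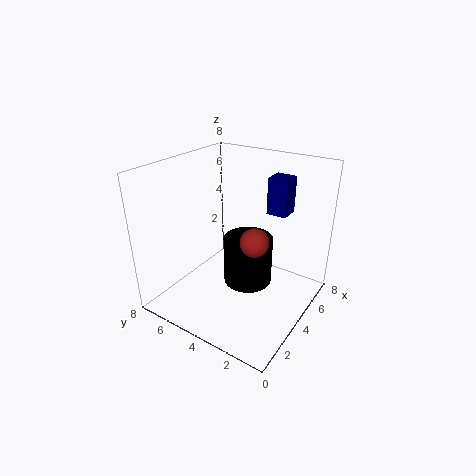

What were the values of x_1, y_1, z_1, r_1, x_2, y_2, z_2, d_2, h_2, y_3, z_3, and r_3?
x_1 = 5.5, y_1 = 4.25, z_1 = 0.25, r_1 = 1.5, x_2 = 6.75, y_2 = 2.5, z_2 = 4.5, d_2 = 1.25, h_2 = 2.25, y_3 = 2.5, z_3 = 4.5, r_3 = 0.75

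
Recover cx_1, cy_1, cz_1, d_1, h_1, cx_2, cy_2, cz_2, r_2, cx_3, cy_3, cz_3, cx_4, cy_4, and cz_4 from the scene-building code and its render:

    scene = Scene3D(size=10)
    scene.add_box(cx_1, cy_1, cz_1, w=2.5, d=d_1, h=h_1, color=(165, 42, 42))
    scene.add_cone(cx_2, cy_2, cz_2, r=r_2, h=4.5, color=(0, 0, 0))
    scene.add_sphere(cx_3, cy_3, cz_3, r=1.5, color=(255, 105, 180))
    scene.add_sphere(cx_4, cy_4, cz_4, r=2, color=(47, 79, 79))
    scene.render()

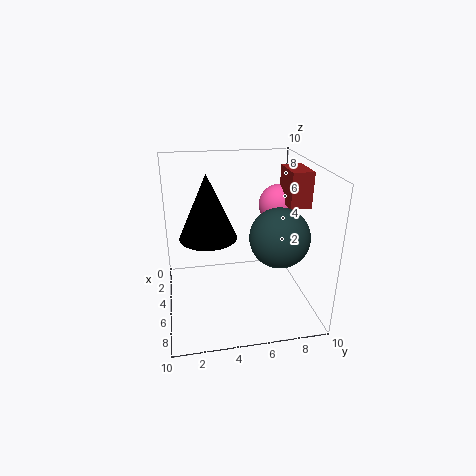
cx_1 = 3; cy_1 = 8.5; cz_1 = 7; d_1 = 1.5; h_1 = 2.5; cx_2 = 4.5; cy_2 = 3; cz_2 = 5; r_2 = 2; cx_3 = 3; cy_3 = 8.5; cz_3 = 6.5; cx_4 = 6.5; cy_4 = 7.5; cz_4 = 5.5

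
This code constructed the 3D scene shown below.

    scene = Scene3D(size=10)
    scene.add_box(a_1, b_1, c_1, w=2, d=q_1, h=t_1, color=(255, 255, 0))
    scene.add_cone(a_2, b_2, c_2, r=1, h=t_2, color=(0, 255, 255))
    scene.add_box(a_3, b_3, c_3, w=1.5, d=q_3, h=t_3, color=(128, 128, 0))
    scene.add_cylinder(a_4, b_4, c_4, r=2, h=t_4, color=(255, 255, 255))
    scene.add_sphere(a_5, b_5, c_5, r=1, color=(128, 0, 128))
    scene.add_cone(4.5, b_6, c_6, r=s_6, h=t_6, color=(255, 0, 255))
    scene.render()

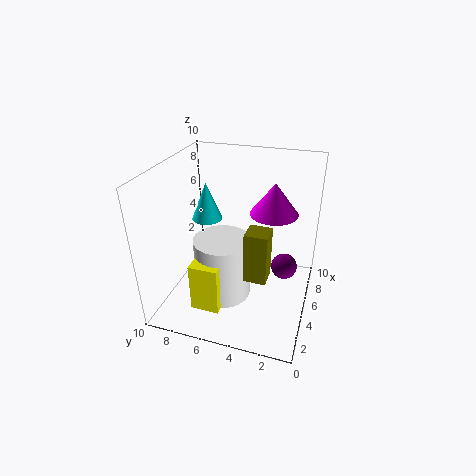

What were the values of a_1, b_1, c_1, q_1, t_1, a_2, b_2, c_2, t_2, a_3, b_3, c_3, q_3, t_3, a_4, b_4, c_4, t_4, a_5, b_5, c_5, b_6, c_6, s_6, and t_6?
a_1 = 2; b_1 = 5.5; c_1 = 0.5; q_1 = 2; t_1 = 3.5; a_2 = 4.5; b_2 = 7; c_2 = 6.5; t_2 = 2.5; a_3 = 3; b_3 = 2.5; c_3 = 3; q_3 = 1.5; t_3 = 3.5; a_4 = 4.5; b_4 = 6; c_4 = 0.5; t_4 = 4.5; a_5 = 7.5; b_5 = 2; c_5 = 1.5; b_6 = 2.5; c_6 = 7.5; s_6 = 1.5; t_6 = 2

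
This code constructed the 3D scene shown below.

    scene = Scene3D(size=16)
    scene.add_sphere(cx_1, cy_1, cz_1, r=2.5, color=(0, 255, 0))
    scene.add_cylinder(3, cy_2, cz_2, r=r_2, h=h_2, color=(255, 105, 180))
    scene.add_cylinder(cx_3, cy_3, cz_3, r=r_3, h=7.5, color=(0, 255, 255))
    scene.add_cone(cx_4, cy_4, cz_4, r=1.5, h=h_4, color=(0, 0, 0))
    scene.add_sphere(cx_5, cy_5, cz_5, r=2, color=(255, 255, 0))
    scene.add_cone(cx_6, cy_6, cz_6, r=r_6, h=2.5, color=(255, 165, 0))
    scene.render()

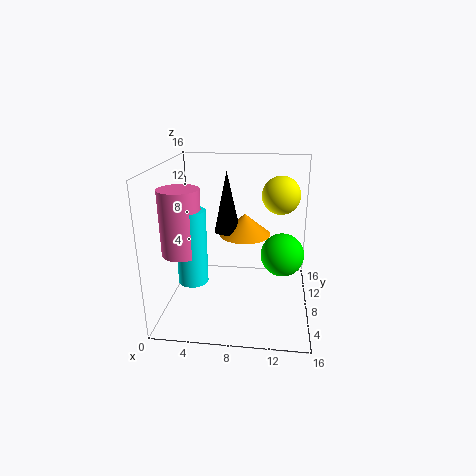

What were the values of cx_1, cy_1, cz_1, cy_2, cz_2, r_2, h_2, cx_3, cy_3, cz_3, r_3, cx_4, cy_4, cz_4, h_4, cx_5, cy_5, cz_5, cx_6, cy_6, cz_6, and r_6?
cx_1 = 13
cy_1 = 9.5
cz_1 = 5.5
cy_2 = 3.5
cz_2 = 8
r_2 = 2
h_2 = 6.5
cx_3 = 4
cy_3 = 3.5
cz_3 = 5
r_3 = 1.5
cx_4 = 6.5
cy_4 = 10
cz_4 = 8
h_4 = 7
cx_5 = 12.5
cy_5 = 8
cz_5 = 13
cx_6 = 8.5
cy_6 = 10.5
cz_6 = 7.5
r_6 = 3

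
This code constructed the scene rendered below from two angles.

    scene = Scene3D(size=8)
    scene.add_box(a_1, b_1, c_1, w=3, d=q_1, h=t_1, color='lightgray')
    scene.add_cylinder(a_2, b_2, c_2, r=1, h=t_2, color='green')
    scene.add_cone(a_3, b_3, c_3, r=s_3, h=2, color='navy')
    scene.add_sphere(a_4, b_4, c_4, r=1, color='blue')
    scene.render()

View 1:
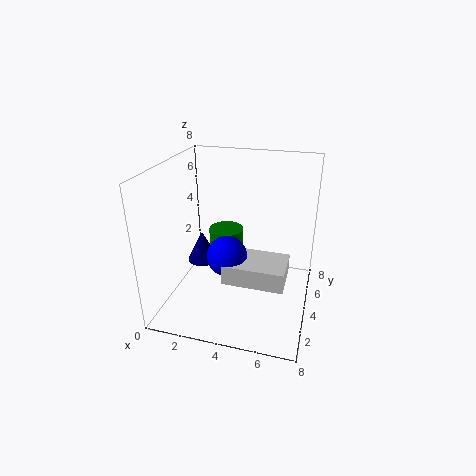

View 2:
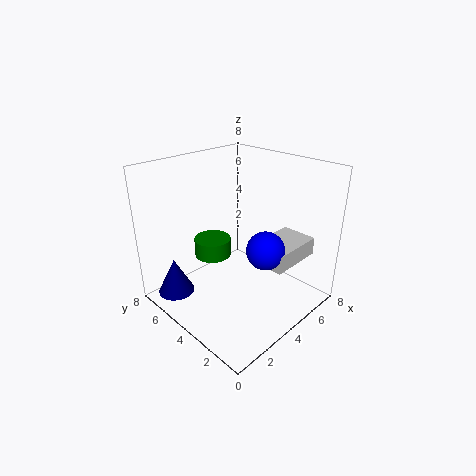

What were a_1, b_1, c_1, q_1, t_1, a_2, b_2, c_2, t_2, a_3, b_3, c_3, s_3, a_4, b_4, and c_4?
a_1 = 4, b_1 = 1, c_1 = 3, q_1 = 2, t_1 = 1, a_2 = 3, b_2 = 5, c_2 = 3, t_2 = 1, a_3 = 1, b_3 = 6, c_3 = 1, s_3 = 1, a_4 = 4, b_4 = 2, c_4 = 4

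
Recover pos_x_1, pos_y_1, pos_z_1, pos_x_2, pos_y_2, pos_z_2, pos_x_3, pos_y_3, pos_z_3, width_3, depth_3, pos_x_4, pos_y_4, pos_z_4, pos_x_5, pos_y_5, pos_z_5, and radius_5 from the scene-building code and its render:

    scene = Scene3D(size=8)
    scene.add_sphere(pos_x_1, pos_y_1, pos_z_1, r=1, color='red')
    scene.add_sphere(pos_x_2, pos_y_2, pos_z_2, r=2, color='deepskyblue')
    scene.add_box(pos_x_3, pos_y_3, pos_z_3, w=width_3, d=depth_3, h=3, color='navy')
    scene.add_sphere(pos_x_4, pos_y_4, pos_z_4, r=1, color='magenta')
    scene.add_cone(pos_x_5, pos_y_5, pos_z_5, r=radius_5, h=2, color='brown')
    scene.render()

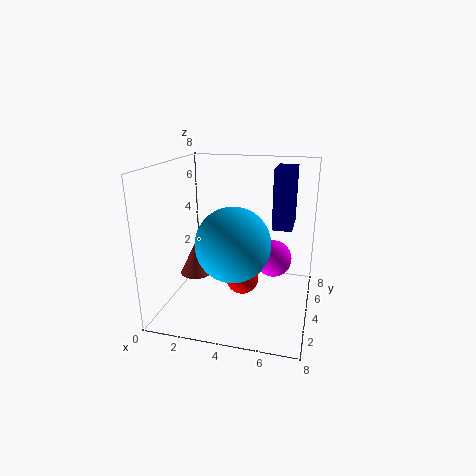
pos_x_1 = 4, pos_y_1 = 5, pos_z_1 = 1, pos_x_2 = 4, pos_y_2 = 3, pos_z_2 = 4, pos_x_3 = 6, pos_y_3 = 3, pos_z_3 = 5, width_3 = 1, depth_3 = 2, pos_x_4 = 6, pos_y_4 = 4, pos_z_4 = 3, pos_x_5 = 1, pos_y_5 = 5, pos_z_5 = 1, radius_5 = 1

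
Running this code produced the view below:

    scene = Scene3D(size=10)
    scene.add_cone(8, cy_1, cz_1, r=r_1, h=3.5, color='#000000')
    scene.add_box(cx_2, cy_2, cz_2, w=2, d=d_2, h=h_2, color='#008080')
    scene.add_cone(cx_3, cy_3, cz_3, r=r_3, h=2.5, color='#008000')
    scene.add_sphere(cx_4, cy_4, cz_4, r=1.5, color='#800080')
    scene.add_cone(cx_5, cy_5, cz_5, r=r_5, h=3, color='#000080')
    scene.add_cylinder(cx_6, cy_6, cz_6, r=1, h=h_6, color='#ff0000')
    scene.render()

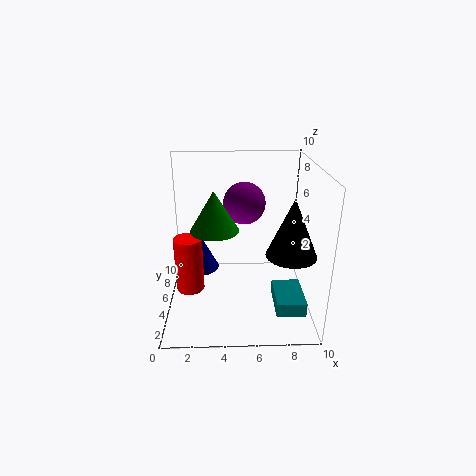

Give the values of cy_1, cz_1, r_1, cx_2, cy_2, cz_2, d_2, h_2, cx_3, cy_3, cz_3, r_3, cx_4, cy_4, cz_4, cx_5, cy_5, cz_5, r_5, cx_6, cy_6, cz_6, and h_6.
cy_1 = 1.5
cz_1 = 5.5
r_1 = 1.5
cx_2 = 7.5
cy_2 = 2
cz_2 = 0.5
d_2 = 3
h_2 = 1
cx_3 = 3.5
cy_3 = 3
cz_3 = 6.5
r_3 = 1.5
cx_4 = 5.5
cy_4 = 6.5
cz_4 = 7
cx_5 = 2
cy_5 = 8
cz_5 = 1
r_5 = 1.5
cx_6 = 1.5
cy_6 = 5
cz_6 = 1
h_6 = 4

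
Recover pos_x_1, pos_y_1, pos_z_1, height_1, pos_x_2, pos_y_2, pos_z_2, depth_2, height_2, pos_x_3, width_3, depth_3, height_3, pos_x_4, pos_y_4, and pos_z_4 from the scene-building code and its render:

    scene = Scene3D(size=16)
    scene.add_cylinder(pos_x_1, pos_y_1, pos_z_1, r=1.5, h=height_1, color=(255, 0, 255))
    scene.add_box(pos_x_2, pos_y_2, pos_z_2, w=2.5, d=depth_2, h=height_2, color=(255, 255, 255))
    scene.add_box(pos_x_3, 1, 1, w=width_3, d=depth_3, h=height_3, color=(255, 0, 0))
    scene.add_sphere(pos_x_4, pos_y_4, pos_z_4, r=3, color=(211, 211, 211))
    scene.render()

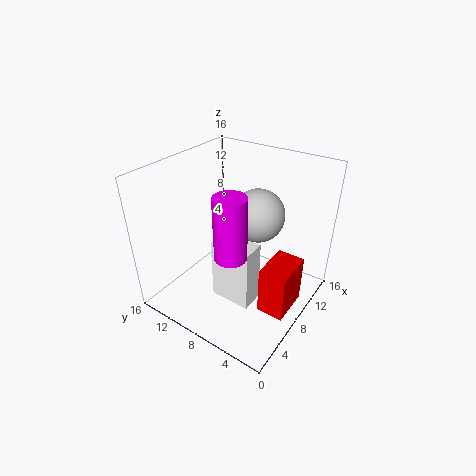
pos_x_1 = 2.5, pos_y_1 = 5, pos_z_1 = 10, height_1 = 6, pos_x_2 = 4.5, pos_y_2 = 4.5, pos_z_2 = 2, depth_2 = 4.5, height_2 = 7, pos_x_3 = 6, width_3 = 4.5, depth_3 = 3, height_3 = 5.5, pos_x_4 = 10.5, pos_y_4 = 7, pos_z_4 = 10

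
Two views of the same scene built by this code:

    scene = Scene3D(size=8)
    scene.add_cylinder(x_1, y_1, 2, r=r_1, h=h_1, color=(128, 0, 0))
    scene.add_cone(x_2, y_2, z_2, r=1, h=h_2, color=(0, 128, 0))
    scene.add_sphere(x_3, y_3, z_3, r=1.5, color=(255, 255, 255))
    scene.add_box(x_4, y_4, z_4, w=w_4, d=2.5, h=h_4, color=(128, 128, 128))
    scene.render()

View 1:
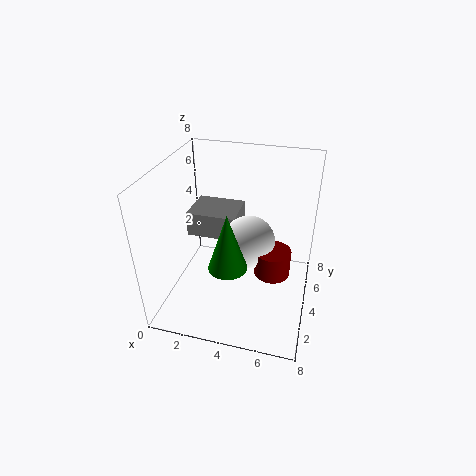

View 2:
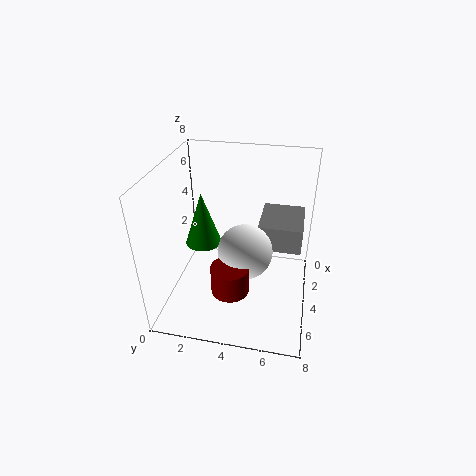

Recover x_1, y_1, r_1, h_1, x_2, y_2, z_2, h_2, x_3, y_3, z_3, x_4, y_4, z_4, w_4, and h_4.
x_1 = 6
y_1 = 4
r_1 = 1
h_1 = 1.5
x_2 = 4
y_2 = 2
z_2 = 3.5
h_2 = 3
x_3 = 4.5
y_3 = 4.5
z_3 = 3.5
x_4 = 0.5
y_4 = 5
z_4 = 3
w_4 = 3
h_4 = 1.5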